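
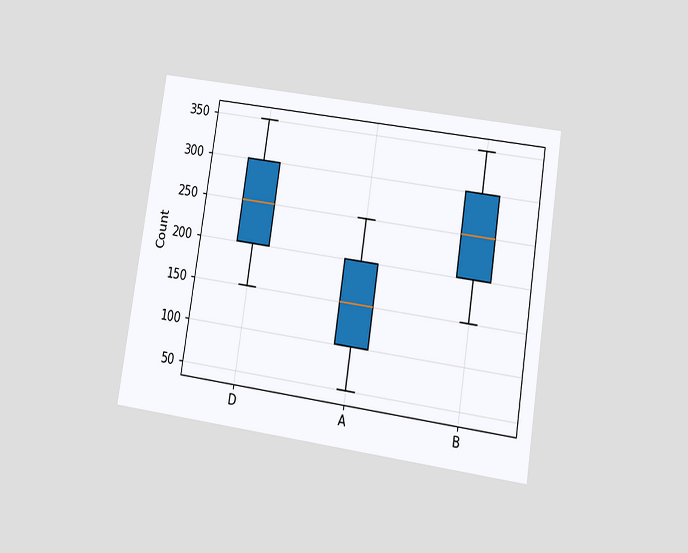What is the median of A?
150

The chart is tilted about 9° clockwise and viewed at a slight angle. The median line in the A box sits at 150.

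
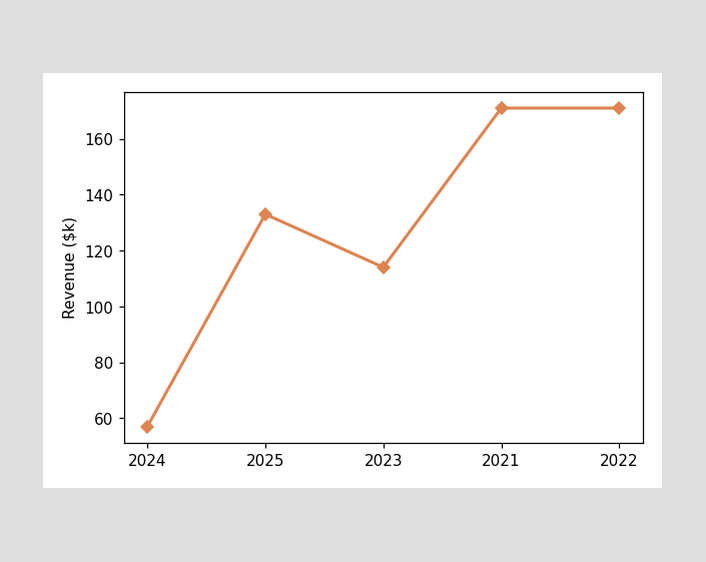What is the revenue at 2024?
$57k

At 2024, the line is at $57k.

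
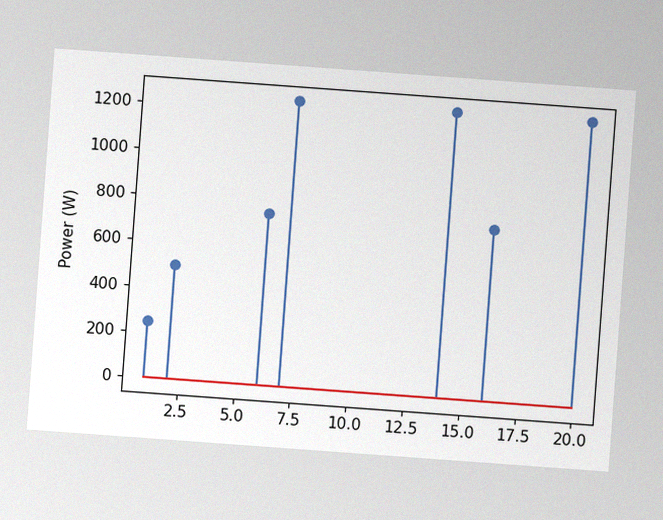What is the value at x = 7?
1250W

The chart is tilted about 4° clockwise, with some photo noise. The stem at x=7 reaches 1250W.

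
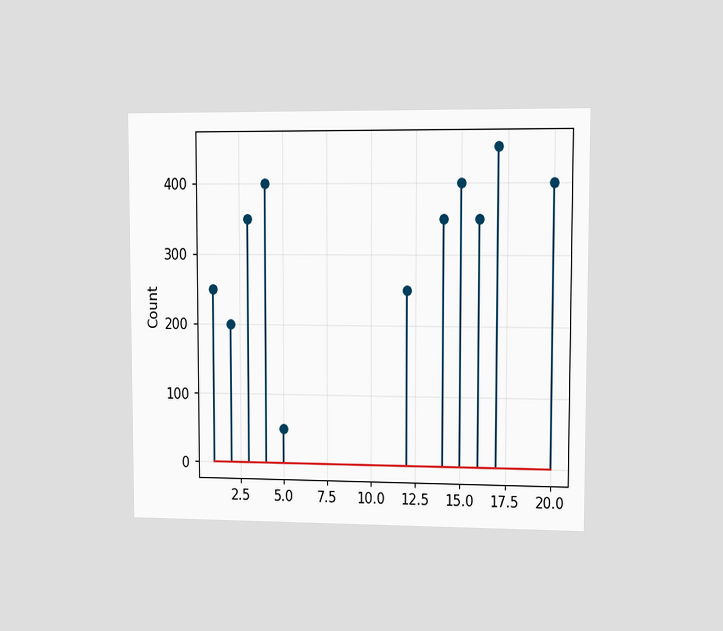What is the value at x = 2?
The chart is viewed at a slight angle. The stem at x=2 reaches 200.

200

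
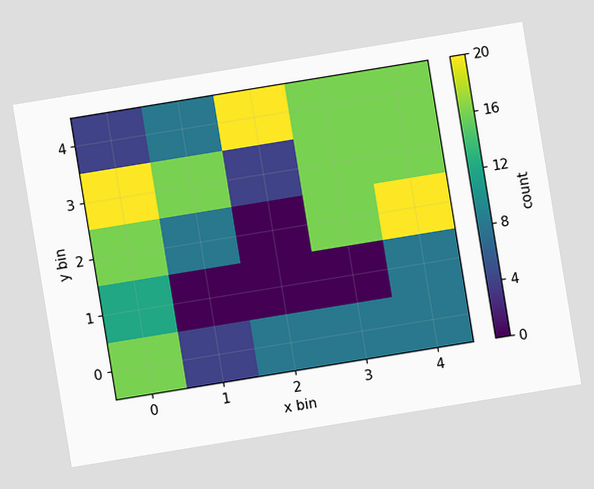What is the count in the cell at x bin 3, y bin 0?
8

The chart is tilted about 9° counter-clockwise. Matching the cell (3, 0) against the colorbar gives 8.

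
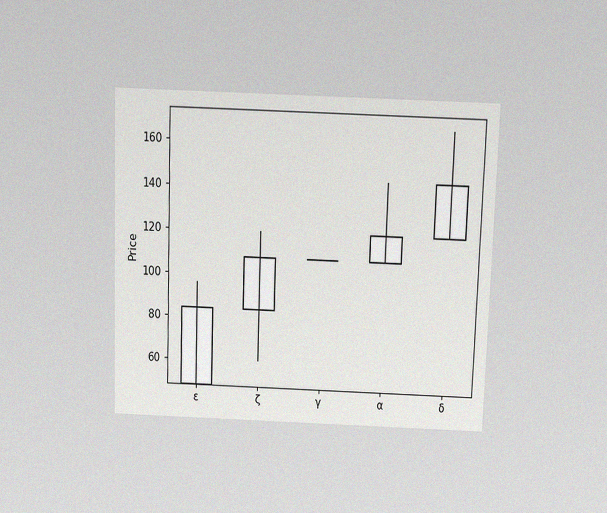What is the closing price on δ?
The chart is viewed slightly from above, with some photo noise. The δ candle closes at 144.

144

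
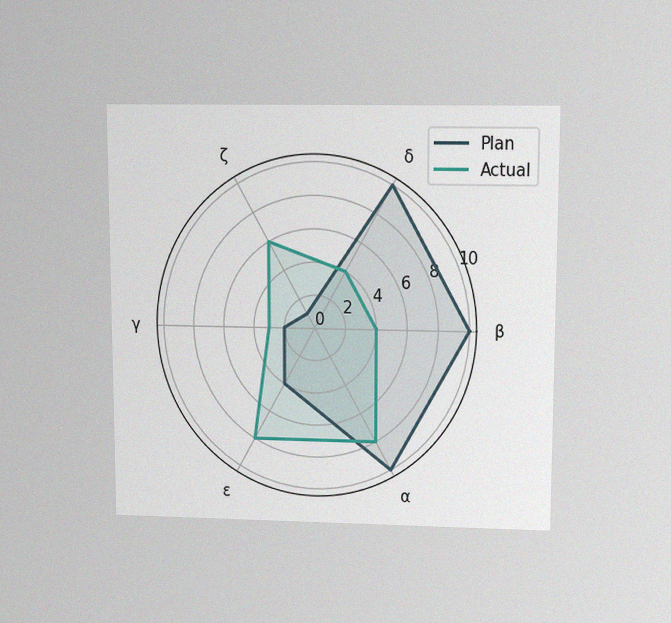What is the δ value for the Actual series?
The chart is viewed slightly from above, with some photo noise. On the δ axis, Actual reaches 4.

4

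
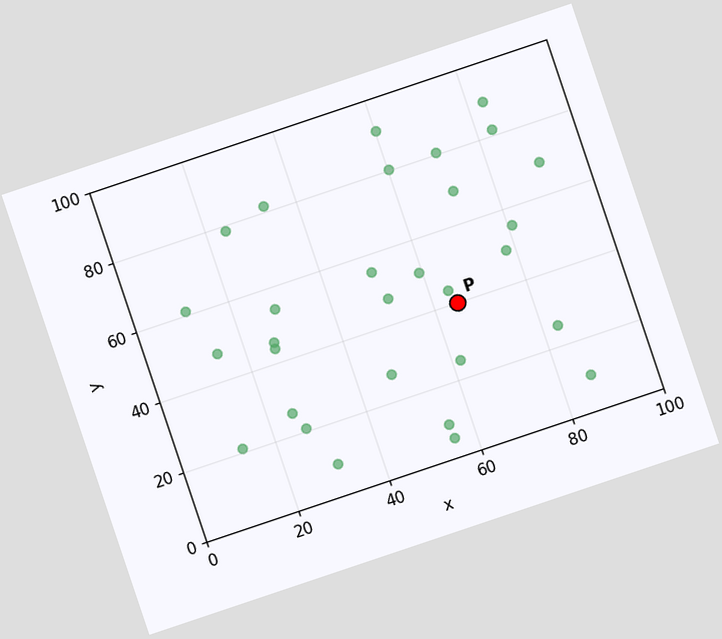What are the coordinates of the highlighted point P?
(65, 40)

The chart is tilted about 19° counter-clockwise. Following the gridlines from P to each axis, P sits at (65, 40).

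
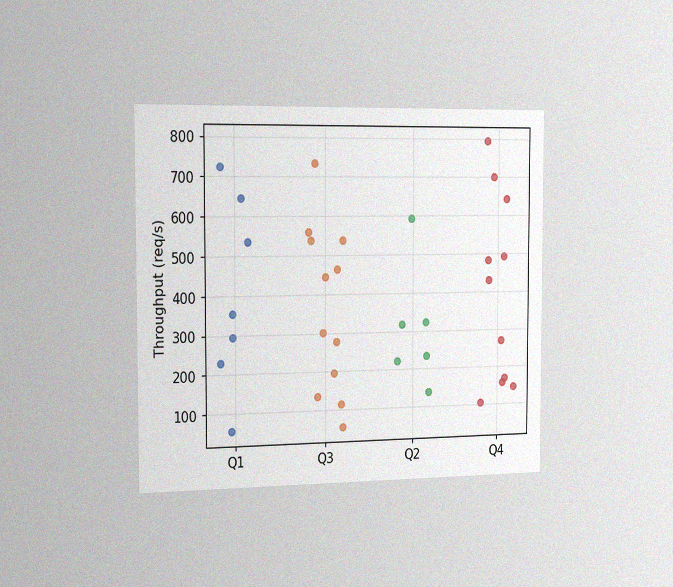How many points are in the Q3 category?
The chart is viewed slightly from the left, with some photo noise. Counting the markers in the Q3 column gives 12.

12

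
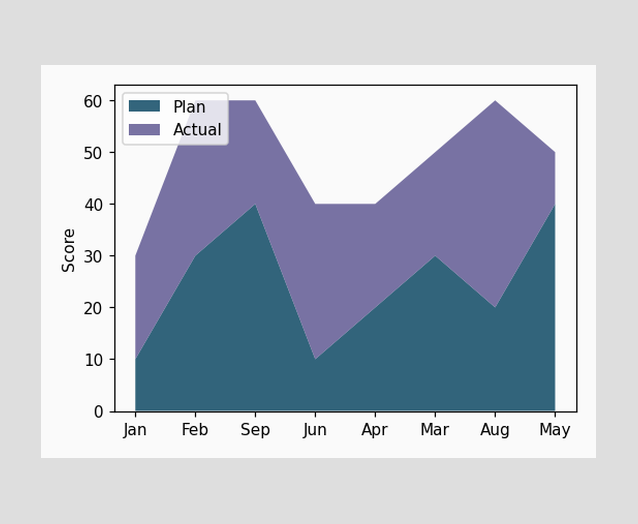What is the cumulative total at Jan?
30

The stacked total at Jan reaches 30.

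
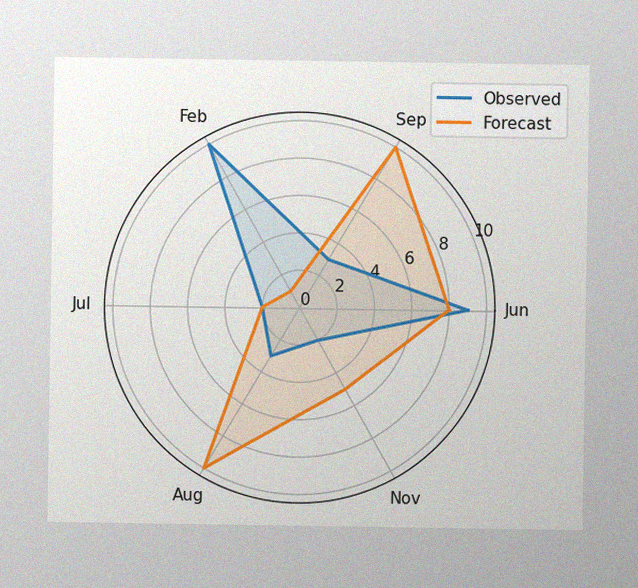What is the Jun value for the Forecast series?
The image has some photo noise and uneven lighting. On the Jun axis, Forecast reaches 8.

8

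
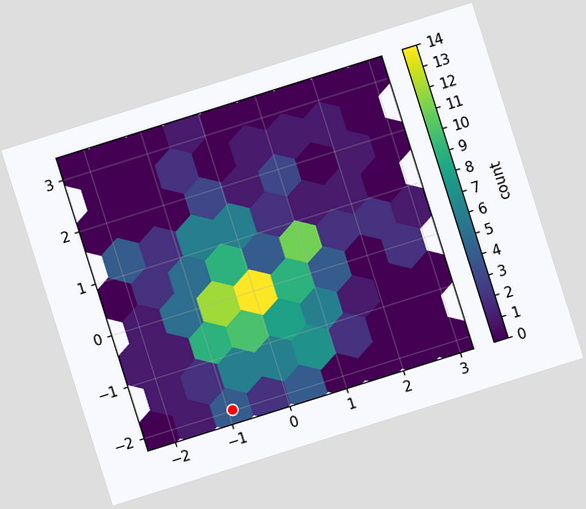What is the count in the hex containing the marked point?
4

The chart is tilted about 17° counter-clockwise. The marked hex reads 4 on the colorbar.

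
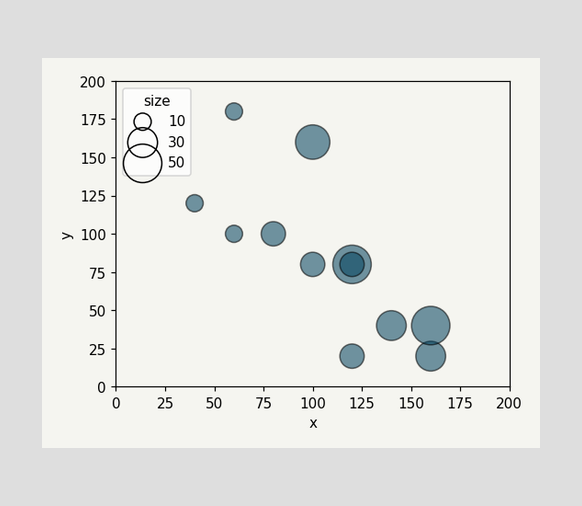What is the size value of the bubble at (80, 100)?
20

Matching the bubble at (80, 100) against the size legend gives 20.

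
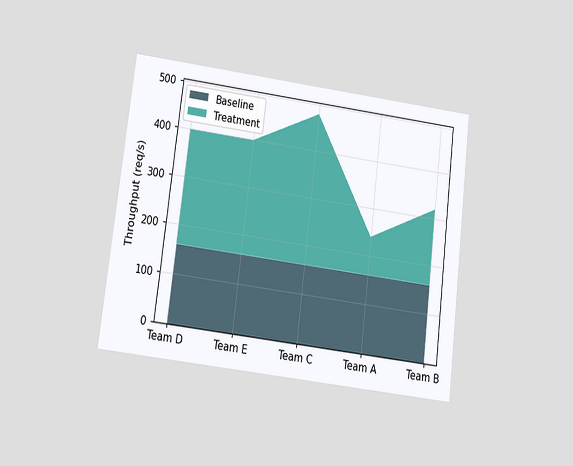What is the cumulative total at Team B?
320req/s

The chart is tilted about 7° clockwise and viewed at a slight angle. The stacked total at Team B reaches 320req/s.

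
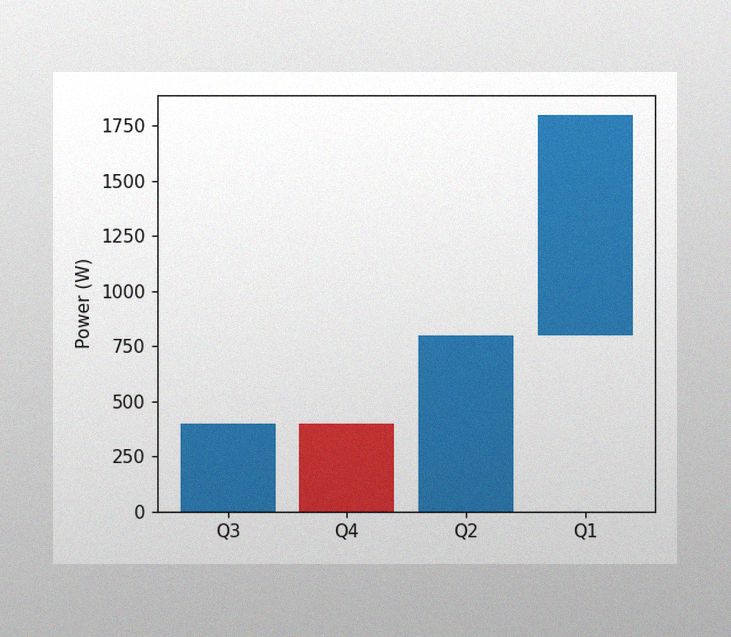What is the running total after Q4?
0W

The image has some photo noise and uneven lighting. After Q4 the running total reaches 0W.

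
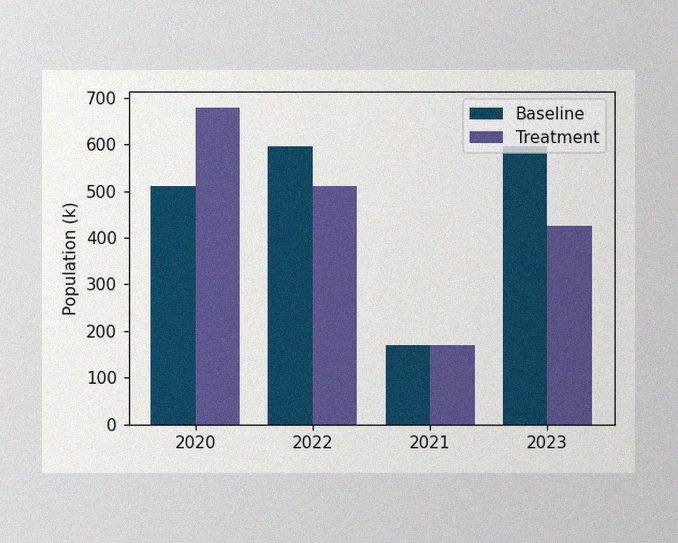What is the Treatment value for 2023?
The image has some photo noise and uneven lighting. The Treatment bar at 2023 reaches 425k on the y-axis.

425k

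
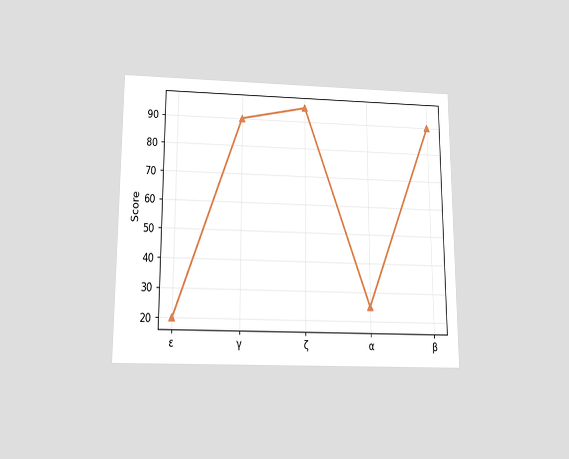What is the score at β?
90

The chart is viewed slightly from below. At β, the line is at 90.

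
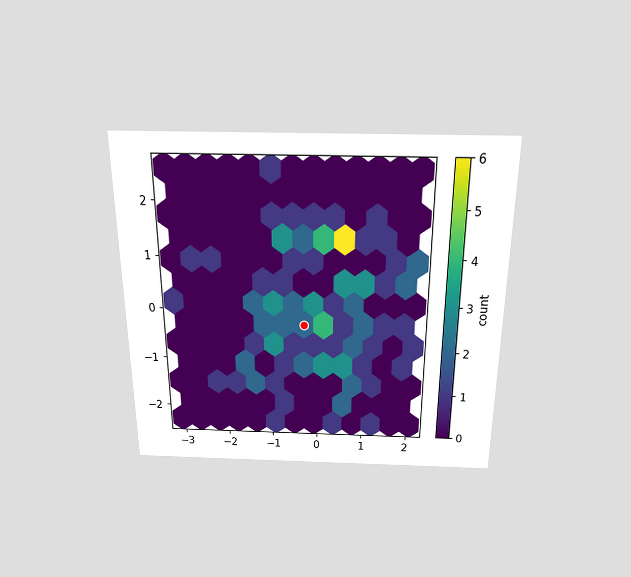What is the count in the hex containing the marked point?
The chart is viewed slightly from above. The marked hex reads 2 on the colorbar.

2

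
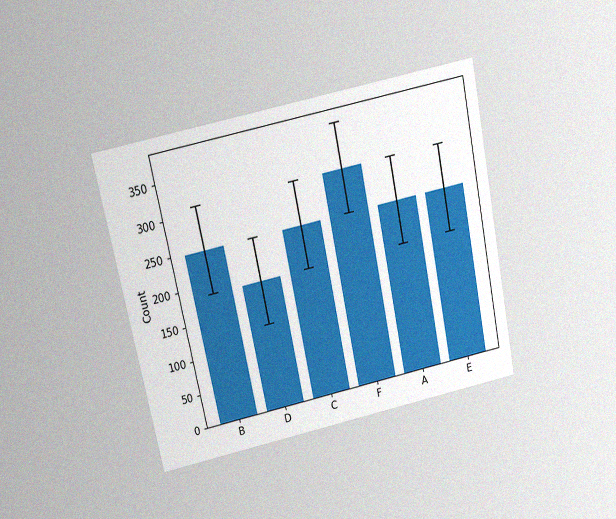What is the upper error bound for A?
The chart is tilted about 12° counter-clockwise and viewed slightly from above, with some photo noise. The A bar's upper whisker reaches 310.

310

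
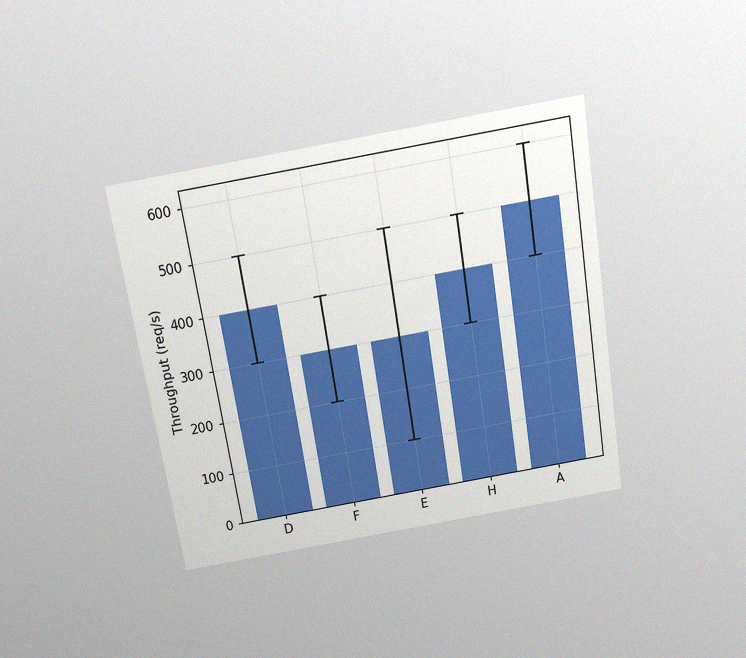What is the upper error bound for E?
500req/s

The chart is tilted about 9° counter-clockwise and viewed slightly from above, with some photo noise. The E bar's upper whisker reaches 500req/s.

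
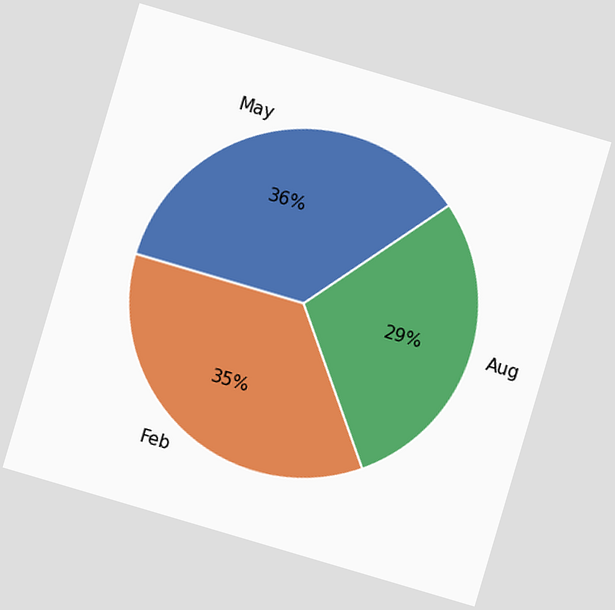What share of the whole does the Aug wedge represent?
The chart is tilted about 16° clockwise. The Aug slice takes up 29% of the pie.

29%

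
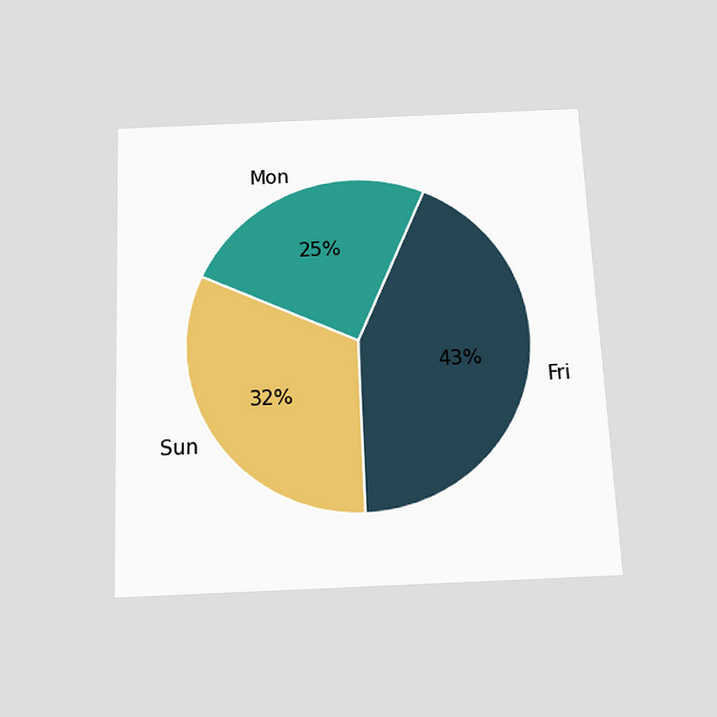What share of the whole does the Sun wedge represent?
32%

The chart is tilted about 2° counter-clockwise and viewed slightly from below. The Sun slice takes up 32% of the pie.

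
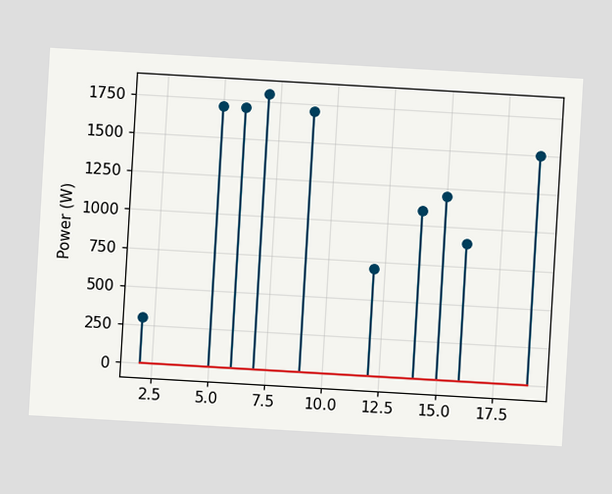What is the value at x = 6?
1700W

The chart is tilted about 3° clockwise. The stem at x=6 reaches 1700W.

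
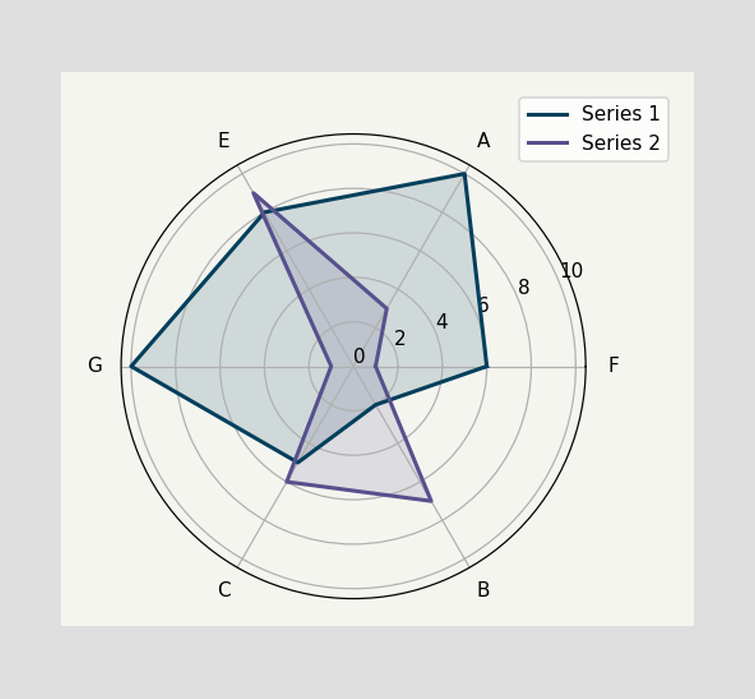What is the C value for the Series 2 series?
6

On the C axis, Series 2 reaches 6.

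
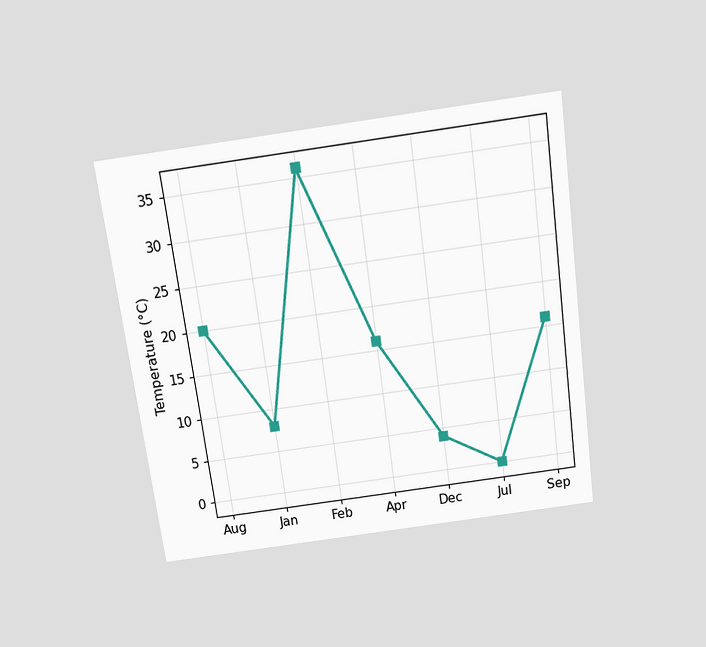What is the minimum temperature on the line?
0°C

The chart is tilted about 8° counter-clockwise and viewed slightly from above. The lowest point is at Jul, and reading across to the y-axis gives 0°C.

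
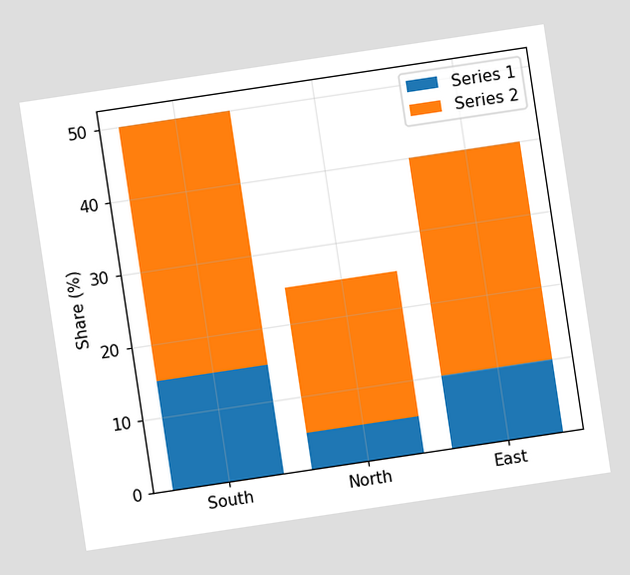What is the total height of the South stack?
50%

The chart is tilted about 9° counter-clockwise. The South stack's top reaches 50% on the y-axis.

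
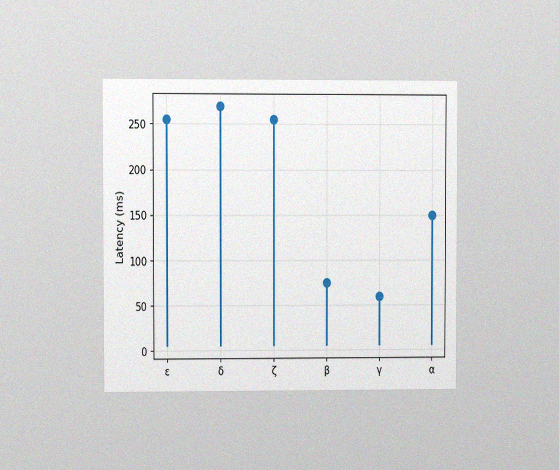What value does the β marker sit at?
The chart is viewed at a slight angle, with some photo noise. The β marker sits at 75ms.

75ms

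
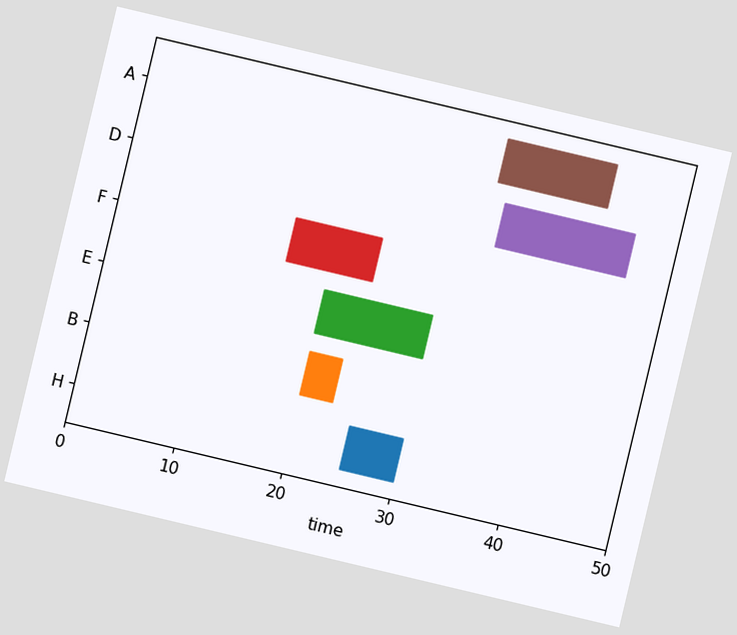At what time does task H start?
25

The chart is tilted about 13° clockwise. The H bar begins at t=25.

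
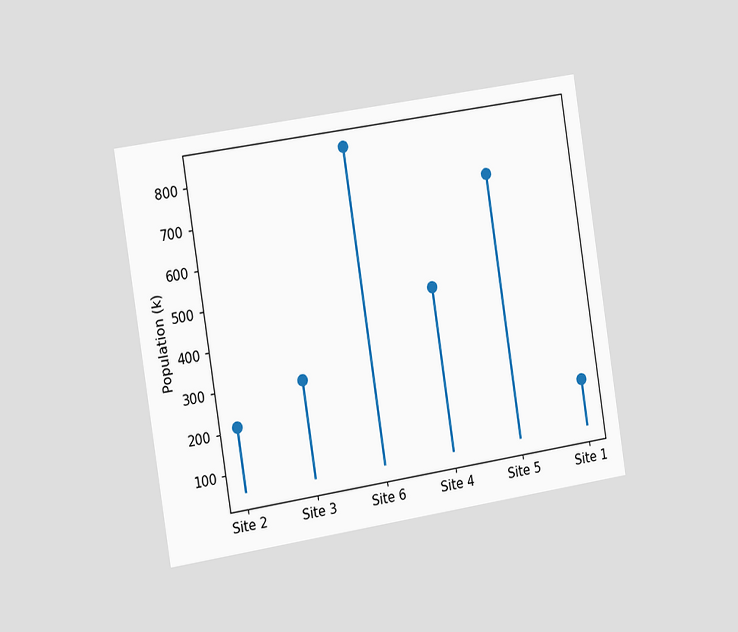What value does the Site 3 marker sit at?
The chart is tilted about 9° counter-clockwise and viewed slightly from the left. The Site 3 marker sits at 294k.

294k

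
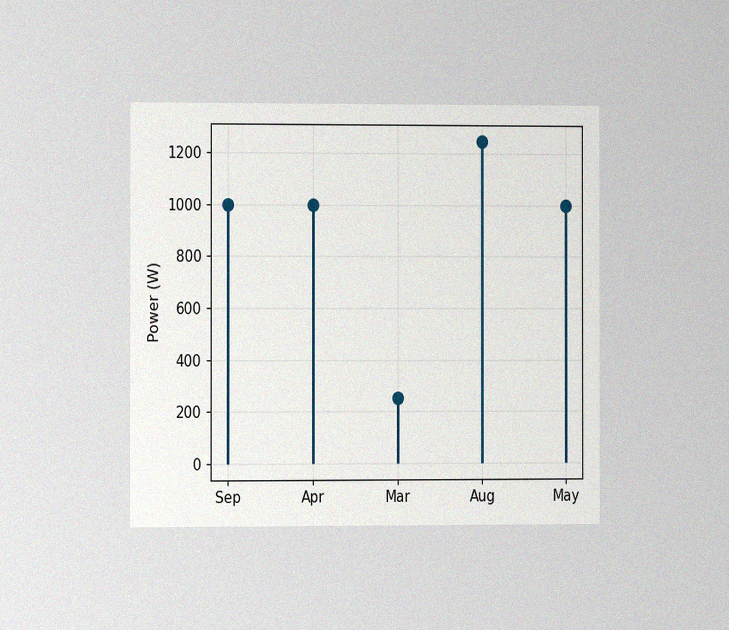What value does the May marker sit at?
The chart is viewed at a slight angle, with some photo noise. The May marker sits at 1000W.

1000W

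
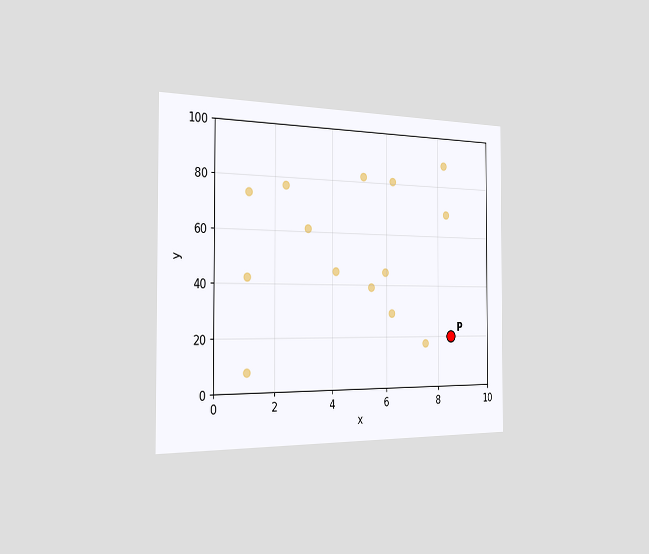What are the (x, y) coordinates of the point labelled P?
(8.5, 20)

The chart is viewed slightly from the left. Following the gridlines from P to each axis, P sits at (8.5, 20).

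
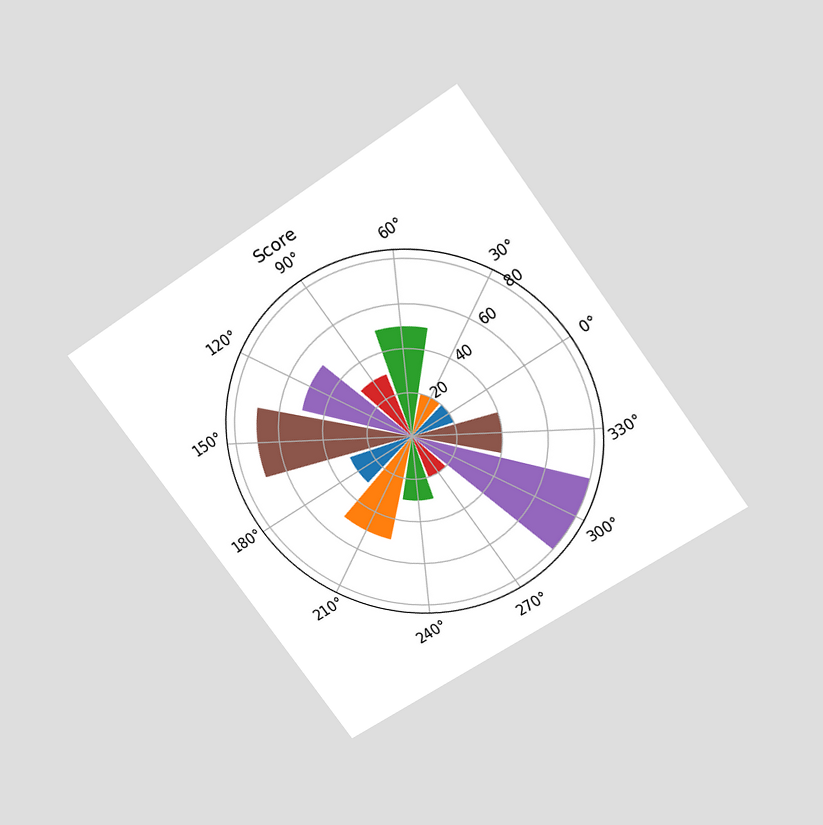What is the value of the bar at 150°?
70

The chart is tilted about 36° counter-clockwise and viewed slightly from above. The bar at 150° reaches 70 on the radial axis.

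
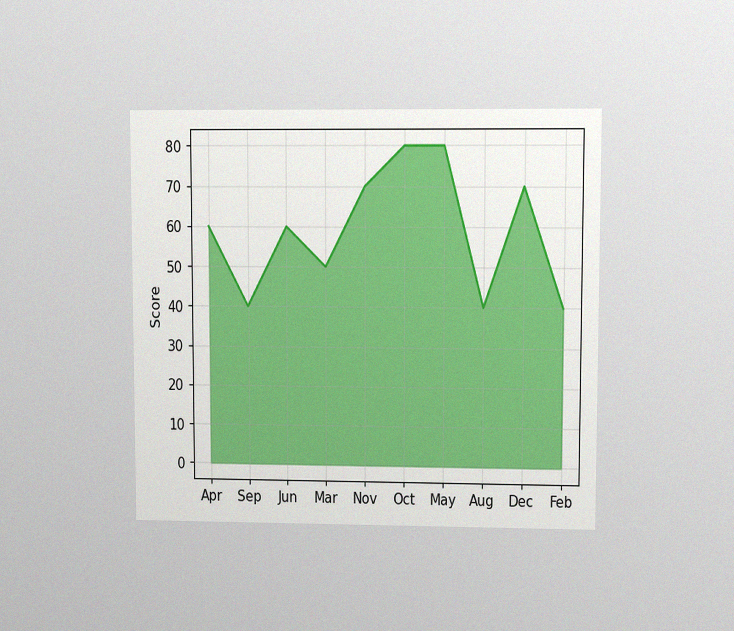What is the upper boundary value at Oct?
80

The chart is viewed at a slight angle, with some photo noise. At Oct the upper boundary is at 80.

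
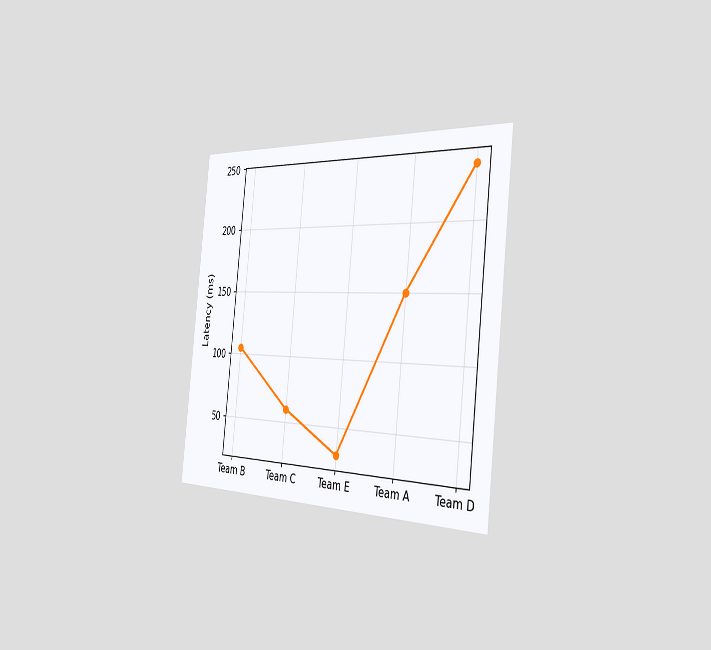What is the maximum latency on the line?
The chart is tilted about 6° clockwise and viewed slightly from the right. The highest point is at Team D, and reading across to the y-axis gives 240ms.

240ms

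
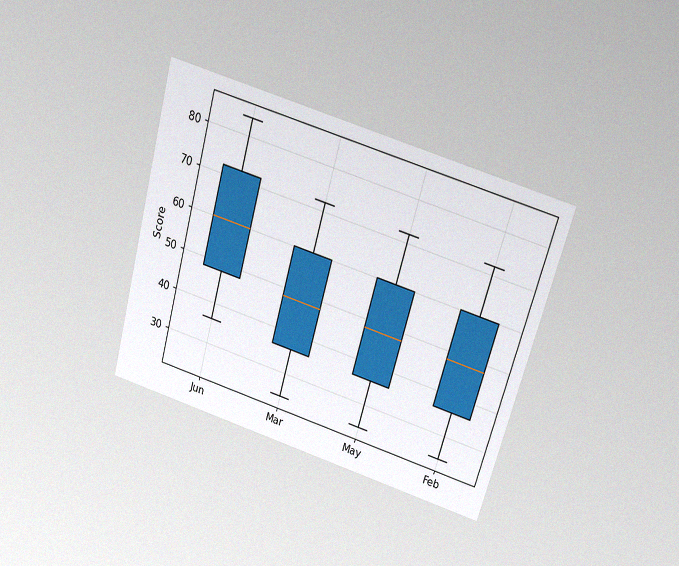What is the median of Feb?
The chart is tilted about 16° clockwise and viewed slightly from above, with some photo noise. The median line in the Feb box sits at 48.

48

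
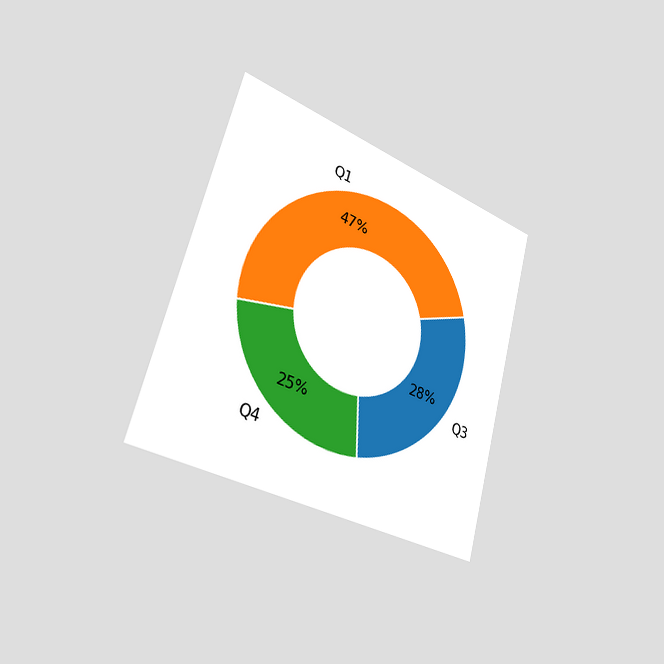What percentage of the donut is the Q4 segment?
The chart is tilted about 15° clockwise and viewed slightly from the left. The Q4 segment takes up 25% of the ring.

25%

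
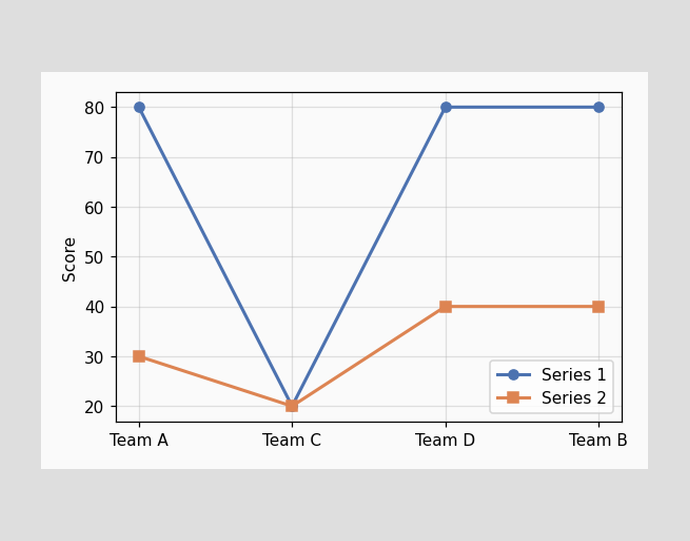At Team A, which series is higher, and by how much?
At Team A, Series 1 sits above the other line by 50.

Series 1, by 50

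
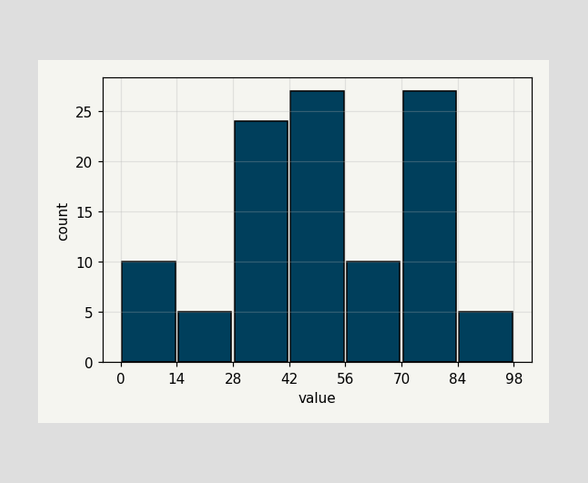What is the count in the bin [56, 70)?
10

The [56, 70) bin has height 10.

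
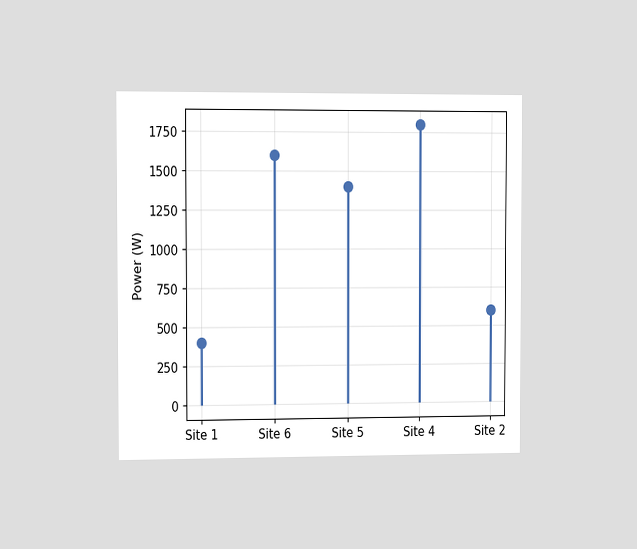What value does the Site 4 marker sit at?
1800W

The chart is viewed slightly from the left. The Site 4 marker sits at 1800W.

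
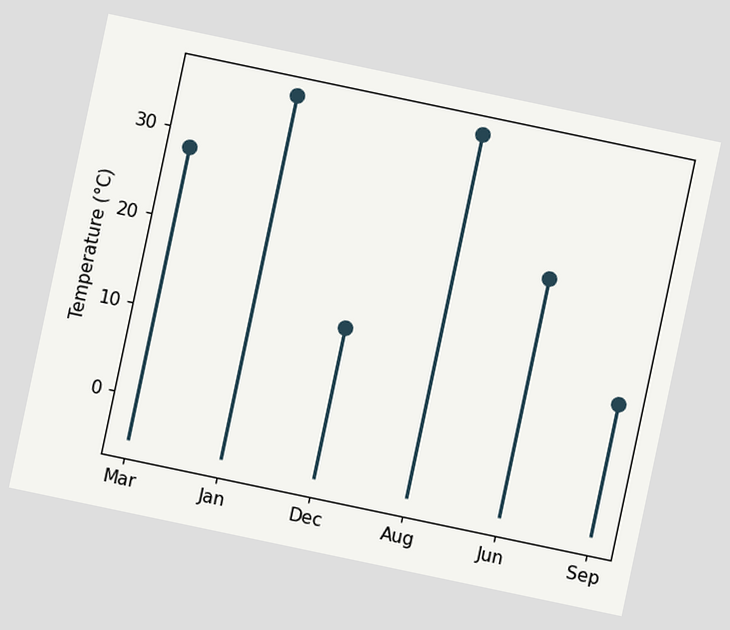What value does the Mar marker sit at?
The chart is tilted about 12° clockwise. The Mar marker sits at 28°C.

28°C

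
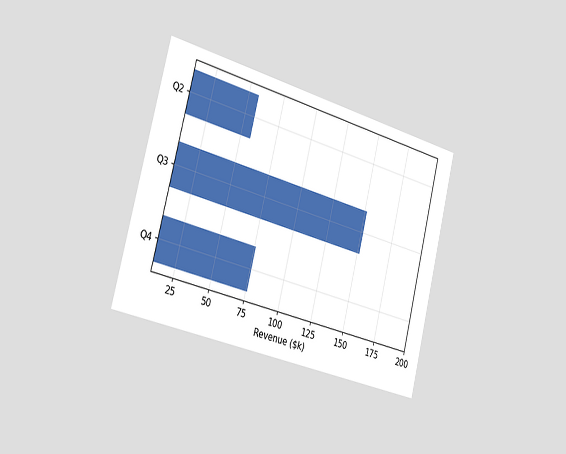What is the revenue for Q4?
The chart is tilted about 14° clockwise and viewed slightly from the left. Reading along the chart's x-axis, the Q4 bar reaches $76k.

$76k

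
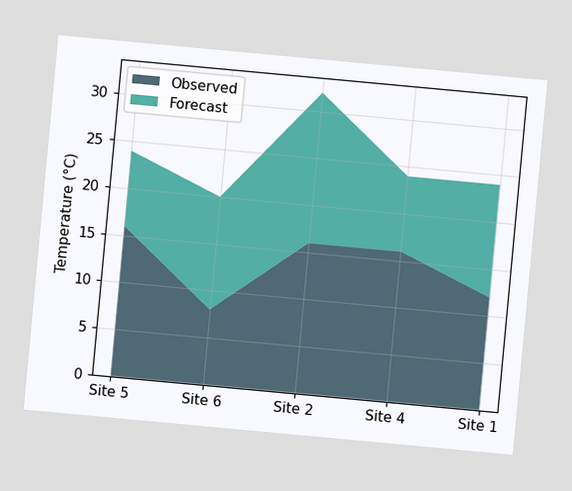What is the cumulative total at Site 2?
The chart is tilted about 5° clockwise. The stacked total at Site 2 reaches 32°C.

32°C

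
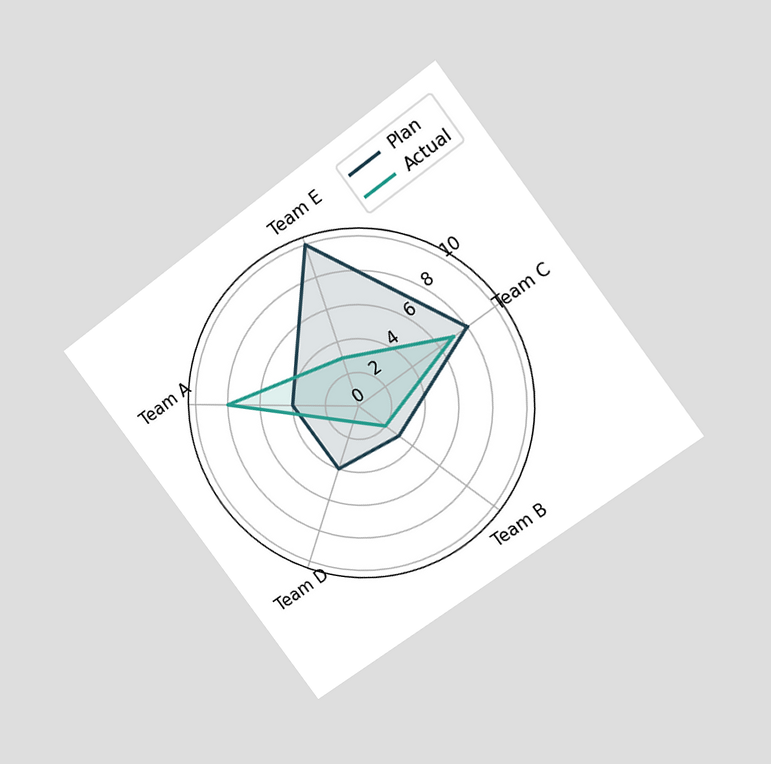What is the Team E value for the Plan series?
The chart is tilted about 36° counter-clockwise and viewed at a slight angle. On the Team E axis, Plan reaches 10.

10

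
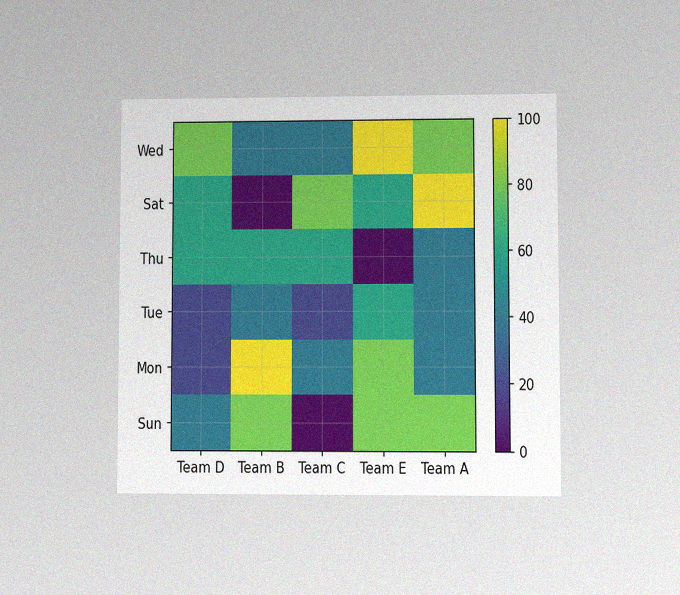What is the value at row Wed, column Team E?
The chart is viewed at a slight angle, with some photo noise. Matching cell (Wed, Team E) against the colorbar gives 100.

100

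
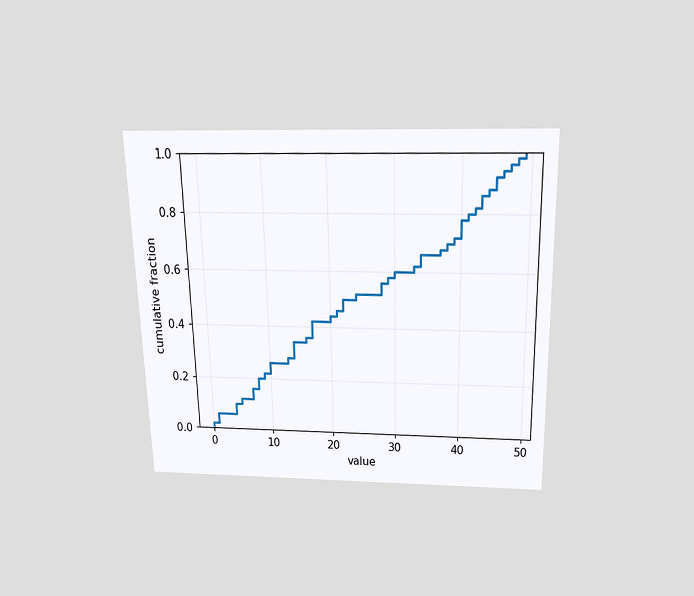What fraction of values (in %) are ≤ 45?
92%

The chart is viewed slightly from above. At x=45 the ECDF step is at 92%.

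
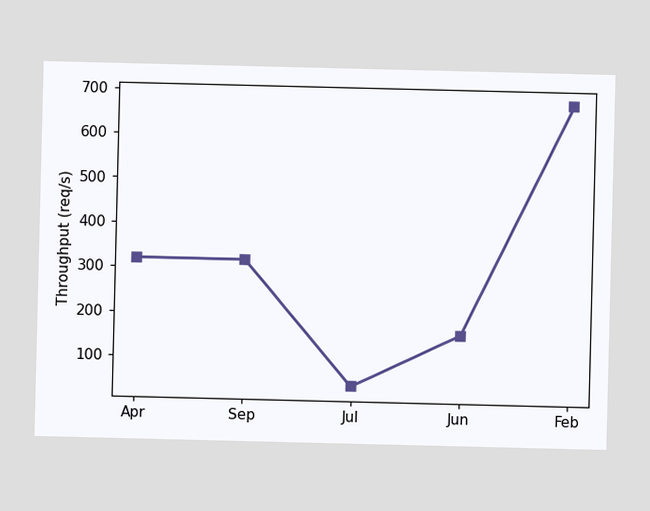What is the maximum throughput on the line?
680req/s

The highest point is at Feb, and reading across to the y-axis gives 680req/s.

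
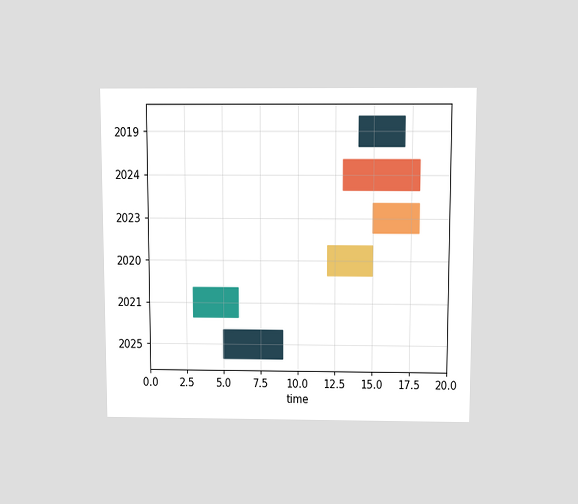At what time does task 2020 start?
The chart is viewed slightly from above. The 2020 bar begins at t=12.

12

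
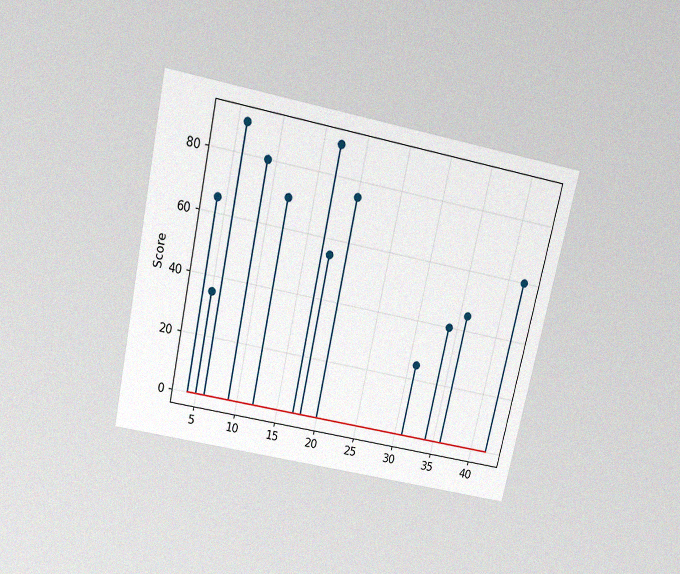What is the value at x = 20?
75

The chart is tilted about 12° clockwise and viewed slightly from above, with some photo noise. The stem at x=20 reaches 75.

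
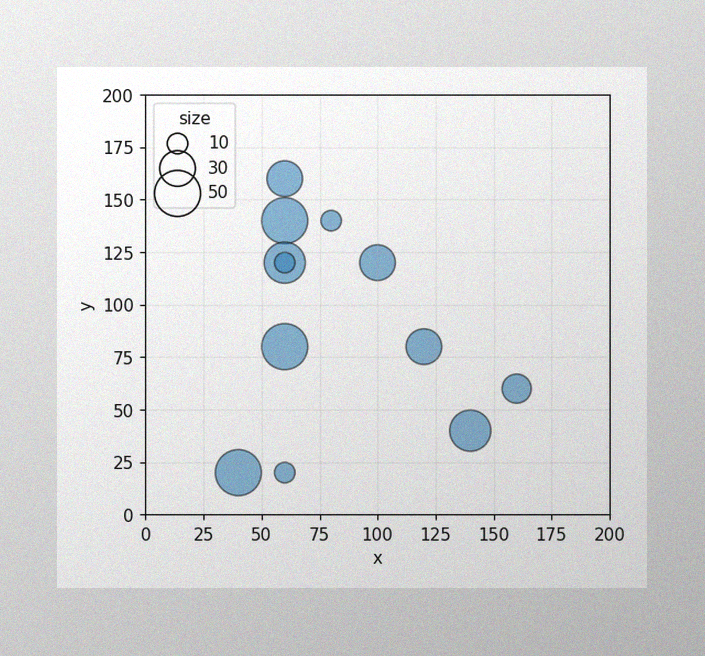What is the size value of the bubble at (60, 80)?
50

The image has some photo noise and uneven lighting. Matching the bubble at (60, 80) against the size legend gives 50.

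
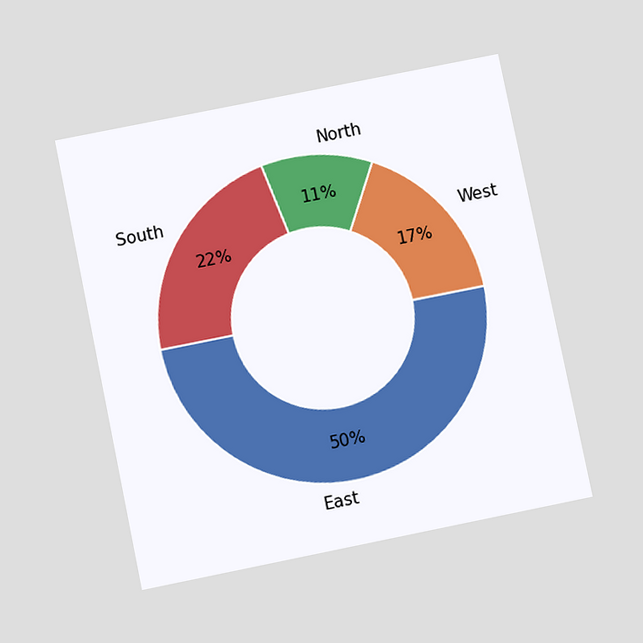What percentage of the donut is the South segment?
22%

The chart is tilted about 12° counter-clockwise and viewed slightly from below. The South segment takes up 22% of the ring.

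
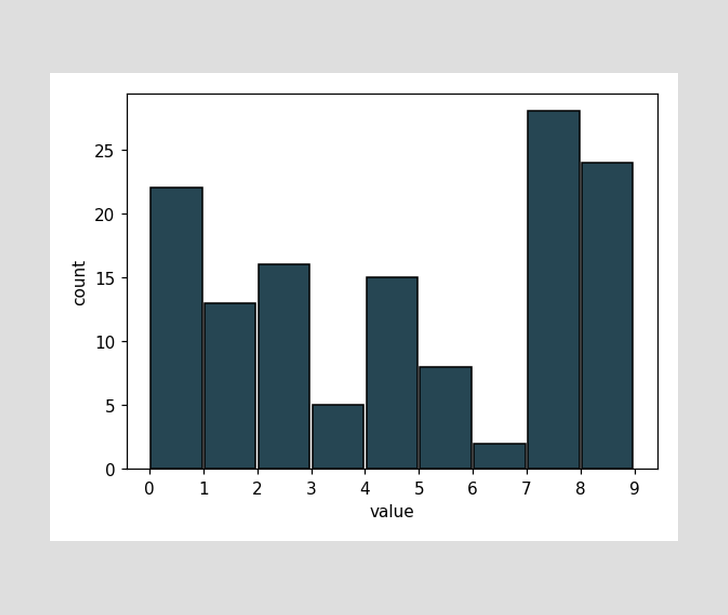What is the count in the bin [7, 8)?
28

The [7, 8) bin has height 28.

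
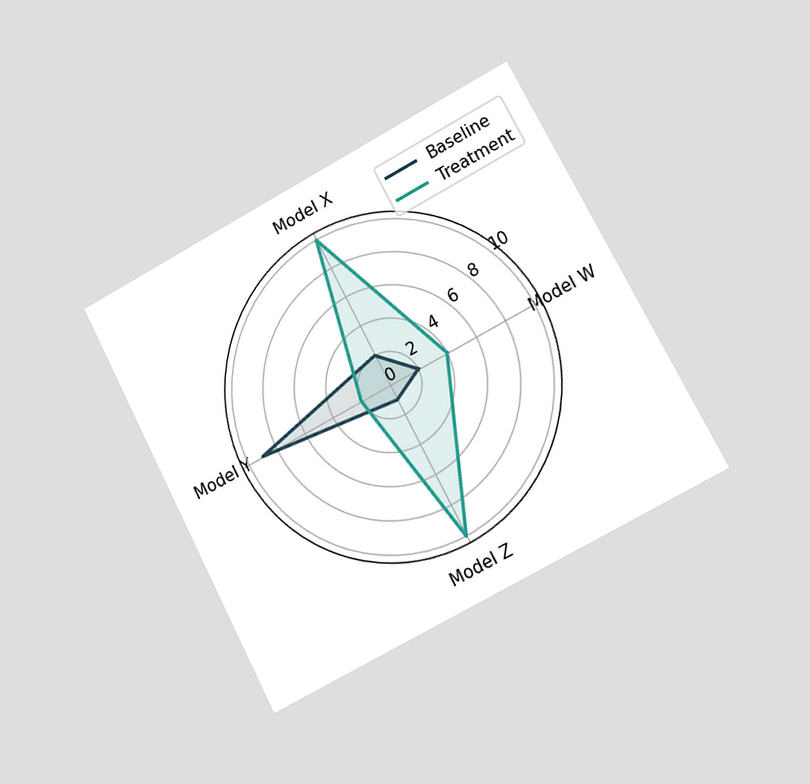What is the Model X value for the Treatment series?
The chart is tilted about 28° counter-clockwise and viewed slightly from the right. On the Model X axis, Treatment reaches 10.

10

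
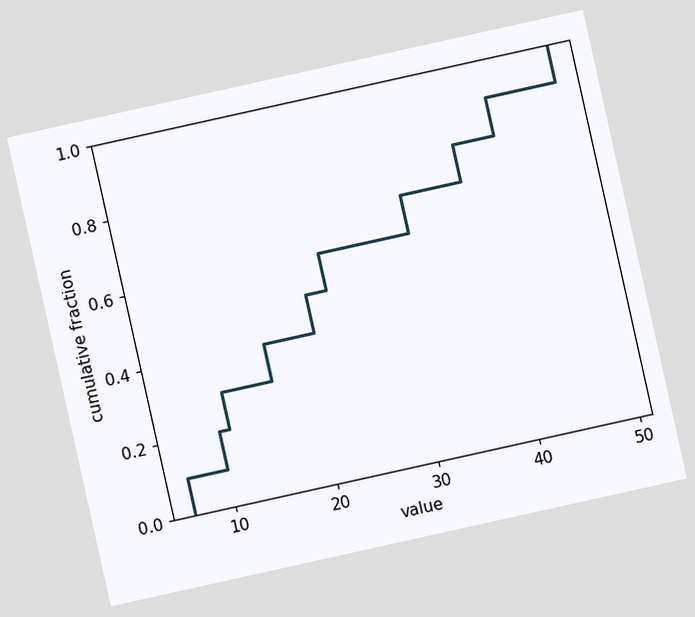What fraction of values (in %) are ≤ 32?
The chart is tilted about 13° counter-clockwise. At x=32 the ECDF step is at 70%.

70%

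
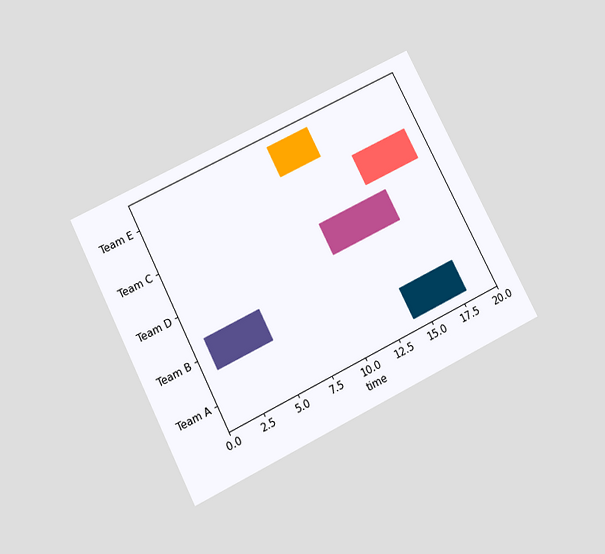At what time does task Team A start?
14

The chart is tilted about 27° counter-clockwise and viewed slightly from below. The Team A bar begins at t=14.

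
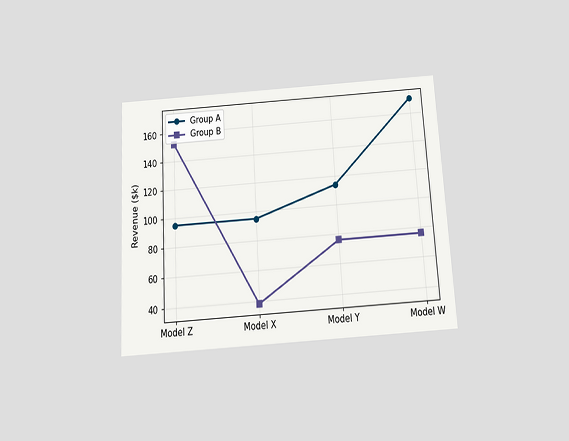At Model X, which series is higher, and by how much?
Group A, by $57k

The chart is tilted about 3° counter-clockwise and viewed slightly from below. At Model X, Group A sits above the other line by $57k.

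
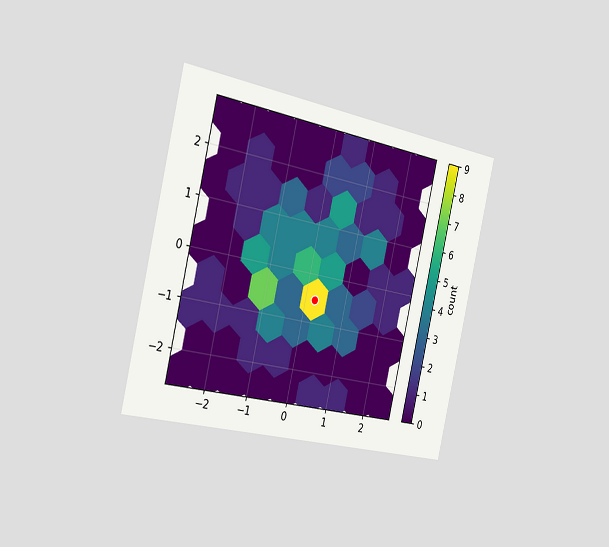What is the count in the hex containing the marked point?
9

The chart is tilted about 13° clockwise and viewed slightly from the left. The marked hex reads 9 on the colorbar.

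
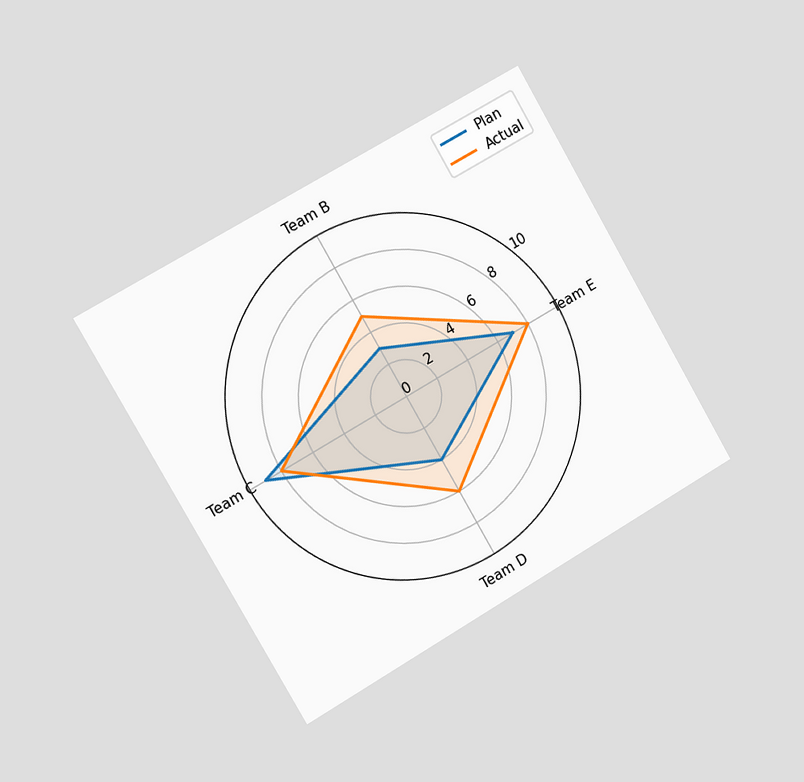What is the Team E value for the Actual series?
8

The chart is tilted about 30° counter-clockwise and viewed slightly from the left. On the Team E axis, Actual reaches 8.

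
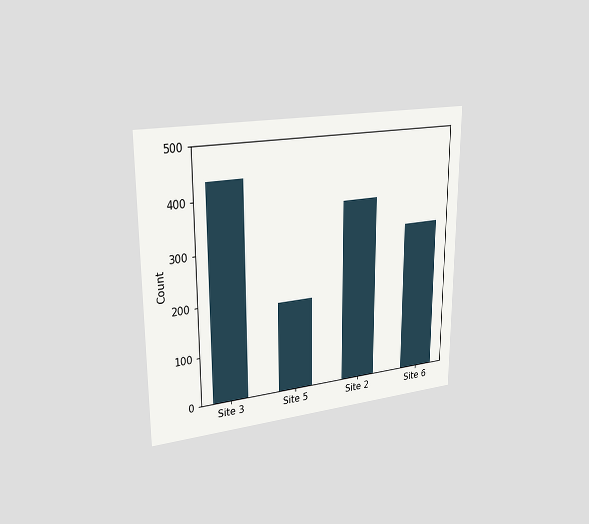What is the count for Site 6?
The chart is viewed slightly from the left. Reading along the chart's y-axis, the Site 6 bar reaches 310.

310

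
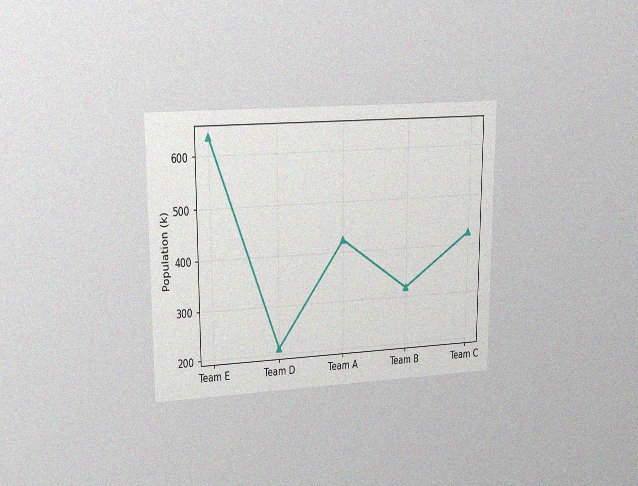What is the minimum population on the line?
The chart is viewed at a slight angle, with some photo noise. The lowest point is at Team D, and reading across to the y-axis gives 212k.

212k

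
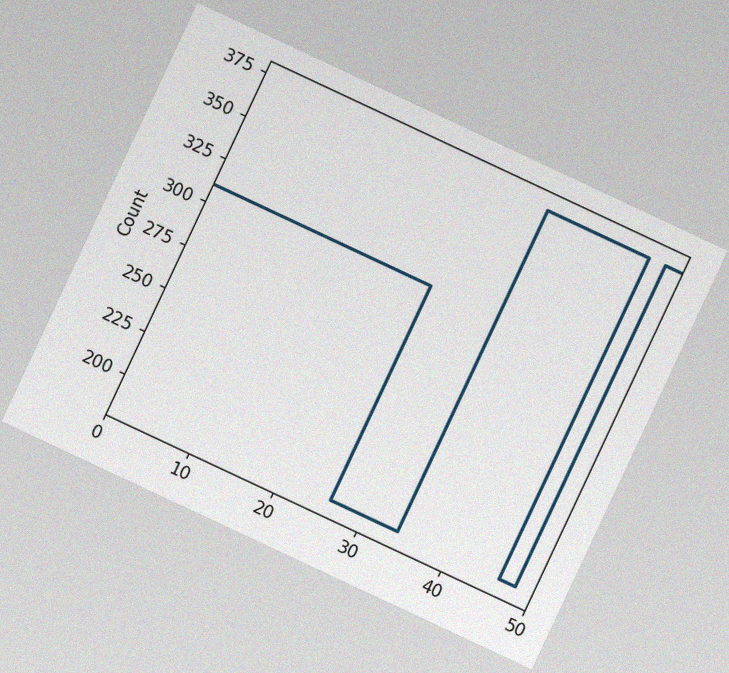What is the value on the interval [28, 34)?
186

The chart is tilted about 25° clockwise, with some photo noise. On [28, 34) the step sits at 186.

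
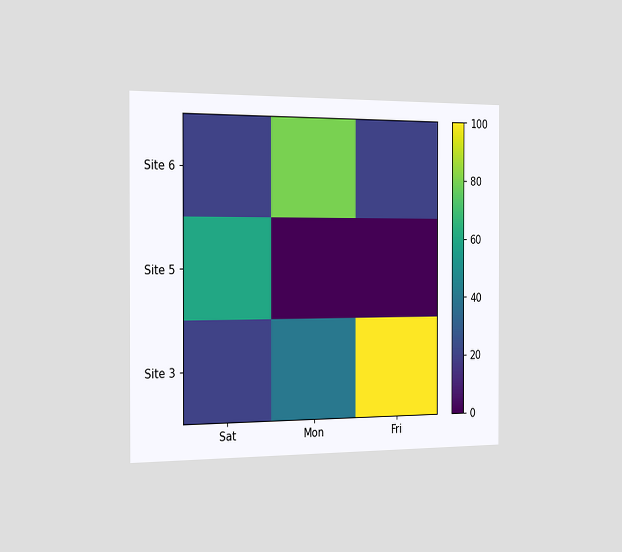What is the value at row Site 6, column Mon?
80

The chart is viewed slightly from the left. Matching cell (Site 6, Mon) against the colorbar gives 80.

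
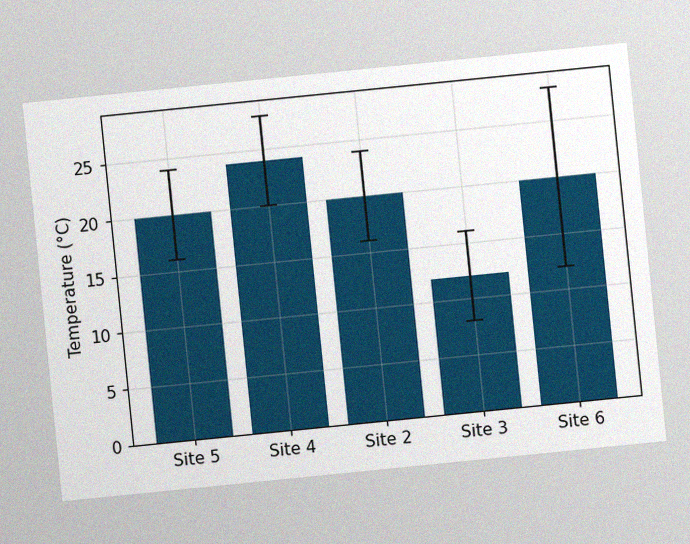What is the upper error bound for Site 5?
24°C

The chart is tilted about 6° counter-clockwise, with some photo noise. The Site 5 bar's upper whisker reaches 24°C.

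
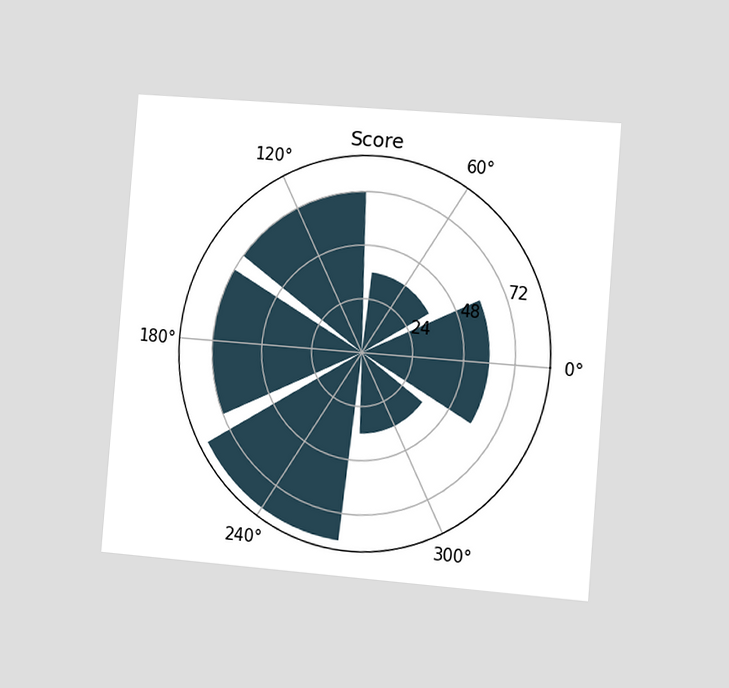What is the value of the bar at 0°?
The chart is tilted about 5° clockwise and viewed slightly from the right. The bar at 0° reaches 60 on the radial axis.

60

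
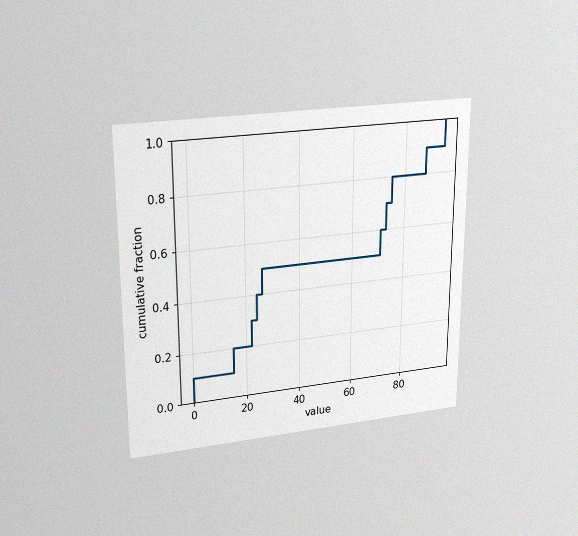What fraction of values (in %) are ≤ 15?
20%

The chart is viewed slightly from above, with some photo noise. At x=15 the ECDF step is at 20%.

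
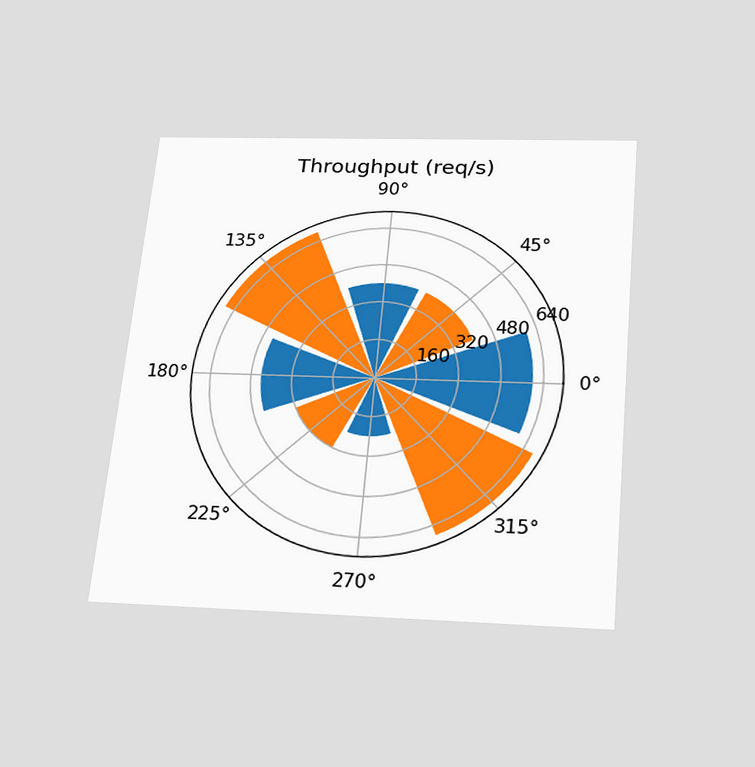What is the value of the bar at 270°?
The chart is tilted about 5° clockwise and viewed slightly from below. The bar at 270° reaches 240req/s on the radial axis.

240req/s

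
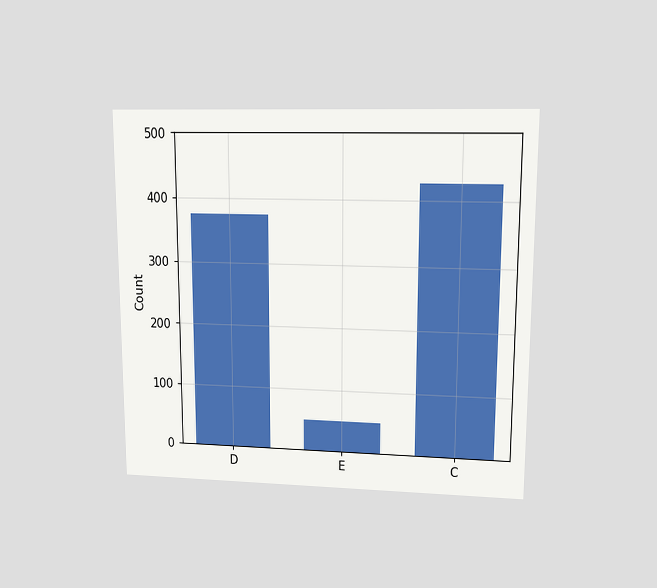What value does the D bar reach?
The chart is viewed at a slight angle. Reading along the chart's y-axis, the D bar reaches 375.

375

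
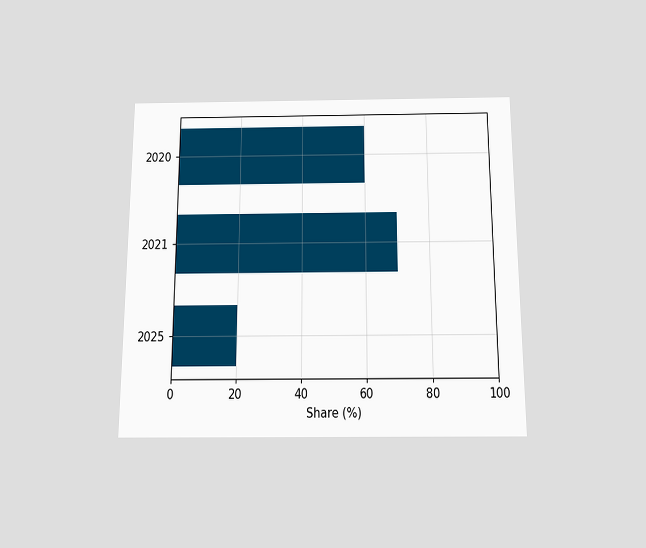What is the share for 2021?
The chart is viewed slightly from below. Reading along the chart's x-axis, the 2021 bar reaches 70%.

70%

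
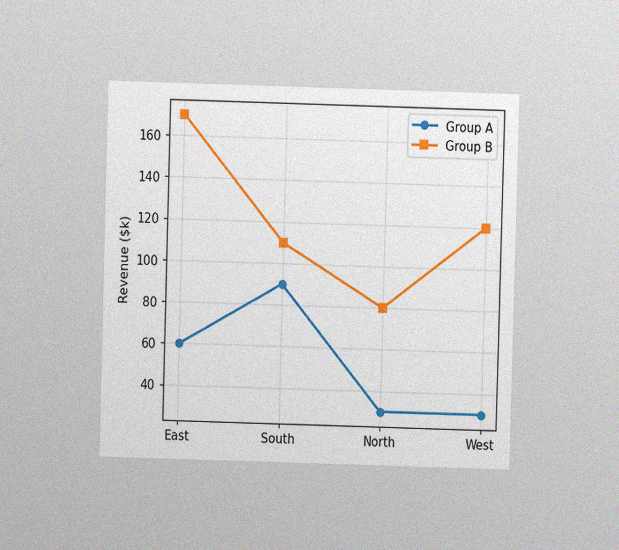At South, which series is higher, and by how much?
Group B, by $20k

The chart is viewed at a slight angle, with some photo noise. At South, Group B sits above the other line by $20k.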